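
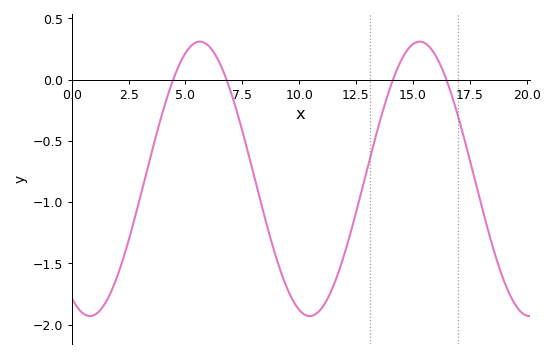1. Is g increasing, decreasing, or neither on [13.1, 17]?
neither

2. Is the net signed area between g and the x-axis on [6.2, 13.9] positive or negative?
negative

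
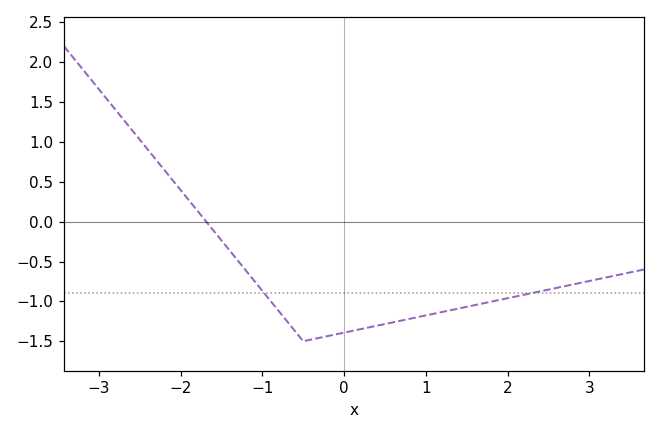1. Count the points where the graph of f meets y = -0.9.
2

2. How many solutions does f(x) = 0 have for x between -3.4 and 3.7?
1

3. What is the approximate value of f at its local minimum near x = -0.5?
-1.5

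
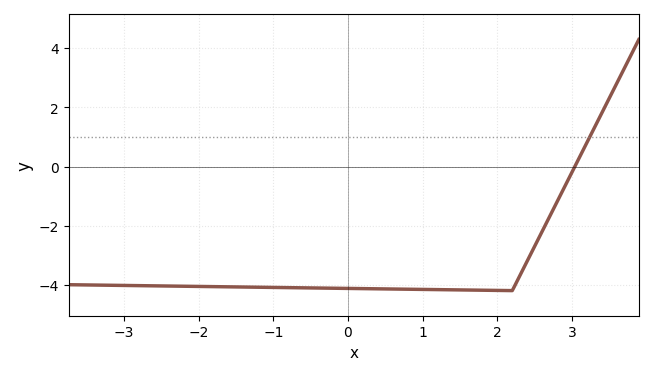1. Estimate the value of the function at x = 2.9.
-0.6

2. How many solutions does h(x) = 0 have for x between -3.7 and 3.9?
1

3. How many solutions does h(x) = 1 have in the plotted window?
1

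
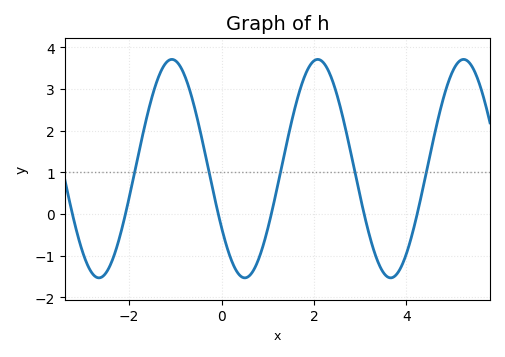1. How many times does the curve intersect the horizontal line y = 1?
5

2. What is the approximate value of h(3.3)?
-0.888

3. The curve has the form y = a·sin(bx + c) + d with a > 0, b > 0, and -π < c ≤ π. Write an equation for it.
y = 2.62sin(1.99x - 2.57) + 1.09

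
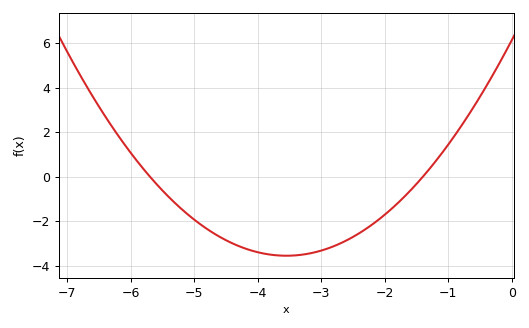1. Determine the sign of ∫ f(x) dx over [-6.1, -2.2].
negative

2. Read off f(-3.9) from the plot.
-3.46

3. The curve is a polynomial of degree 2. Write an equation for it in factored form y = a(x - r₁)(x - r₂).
y = 0.77(x + 5.7)(x + 1.4)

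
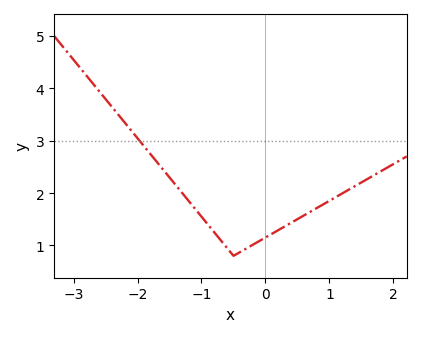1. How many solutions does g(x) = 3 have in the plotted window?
1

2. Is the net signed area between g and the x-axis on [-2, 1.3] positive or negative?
positive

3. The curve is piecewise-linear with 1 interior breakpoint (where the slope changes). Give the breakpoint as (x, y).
(-0.5, 0.8)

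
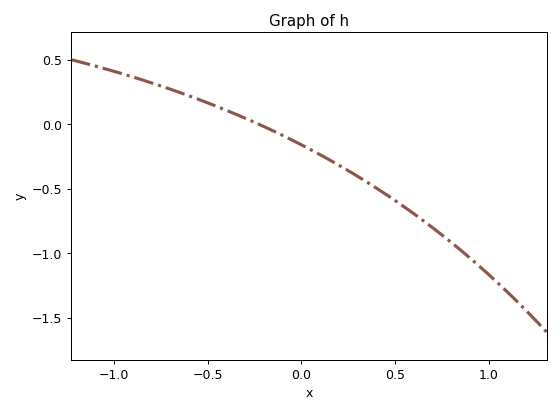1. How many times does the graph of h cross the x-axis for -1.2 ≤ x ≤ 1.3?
1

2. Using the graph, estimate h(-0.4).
0.1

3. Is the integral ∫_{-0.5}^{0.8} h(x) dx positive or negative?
negative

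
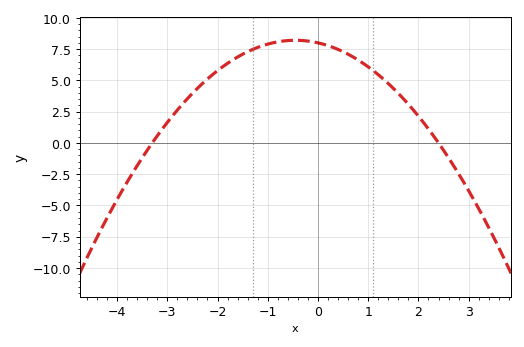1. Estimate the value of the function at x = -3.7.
-2.5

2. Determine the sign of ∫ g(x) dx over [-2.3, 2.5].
positive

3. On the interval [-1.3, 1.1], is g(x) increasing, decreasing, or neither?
neither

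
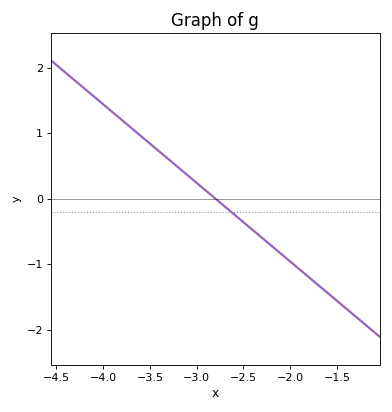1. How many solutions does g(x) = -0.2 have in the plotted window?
1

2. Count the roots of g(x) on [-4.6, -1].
1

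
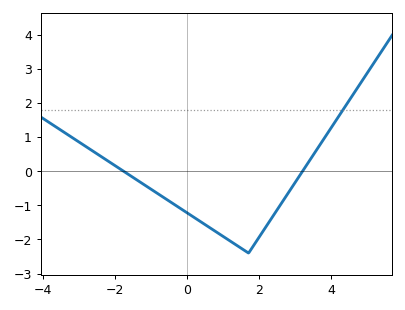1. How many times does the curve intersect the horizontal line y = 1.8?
1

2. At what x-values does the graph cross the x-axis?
-1.76, 3.19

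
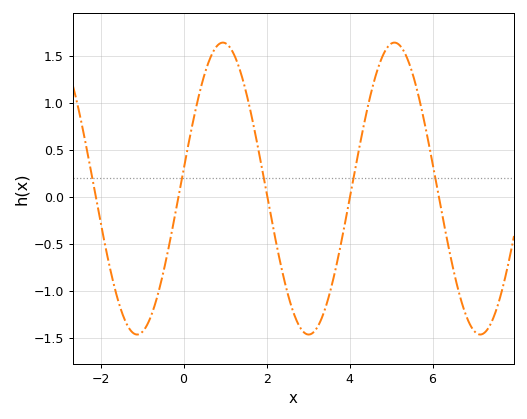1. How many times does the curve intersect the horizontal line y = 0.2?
5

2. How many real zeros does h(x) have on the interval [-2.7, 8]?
5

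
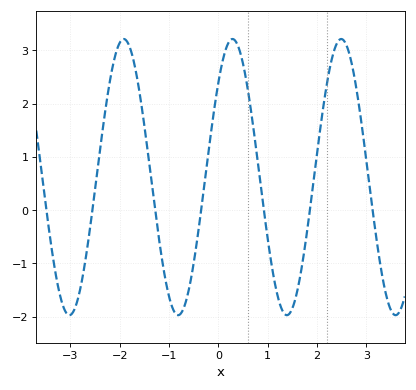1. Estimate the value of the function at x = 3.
0.942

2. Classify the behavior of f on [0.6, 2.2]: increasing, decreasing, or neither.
neither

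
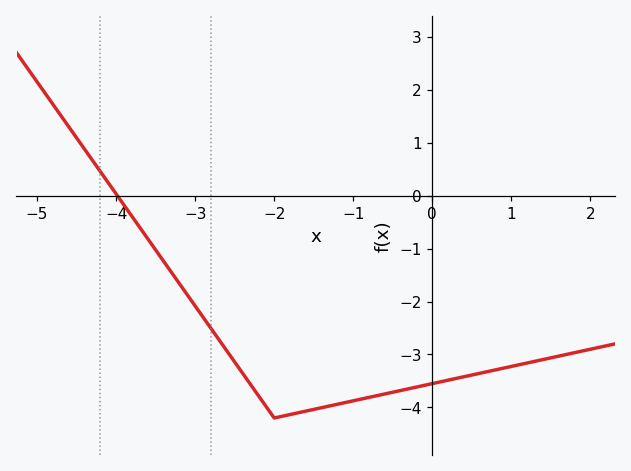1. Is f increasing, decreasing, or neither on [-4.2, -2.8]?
decreasing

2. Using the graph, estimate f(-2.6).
-2.9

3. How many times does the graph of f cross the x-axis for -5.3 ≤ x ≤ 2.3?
1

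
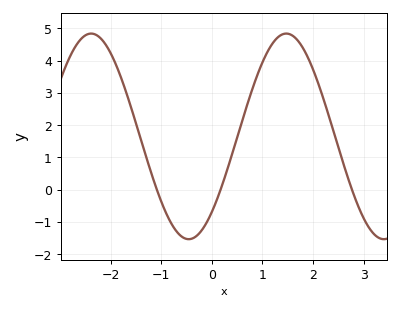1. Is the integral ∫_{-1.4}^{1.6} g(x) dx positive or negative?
positive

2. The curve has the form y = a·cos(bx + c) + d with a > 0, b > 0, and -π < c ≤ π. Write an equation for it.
y = 3.19cos(1.63x - 2.4) + 1.65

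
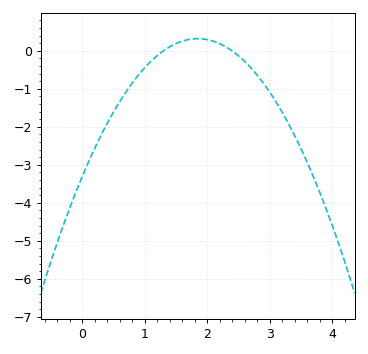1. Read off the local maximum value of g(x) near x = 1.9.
0.3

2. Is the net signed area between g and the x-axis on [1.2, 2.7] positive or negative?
positive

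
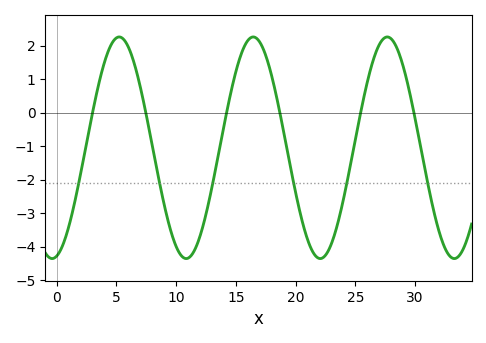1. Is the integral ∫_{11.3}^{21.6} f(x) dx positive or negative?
negative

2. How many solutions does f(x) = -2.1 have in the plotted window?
6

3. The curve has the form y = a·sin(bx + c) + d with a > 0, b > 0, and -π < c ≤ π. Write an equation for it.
y = 3.31sin(0.56x - 1.4) - 1.05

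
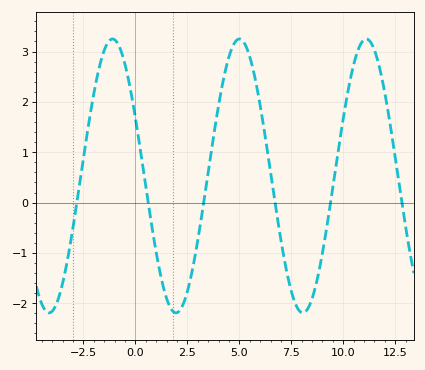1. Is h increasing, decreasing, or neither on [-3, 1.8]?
neither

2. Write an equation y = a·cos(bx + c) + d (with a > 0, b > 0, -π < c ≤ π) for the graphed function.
y = 2.72cos(1x + 1.1) + 0.53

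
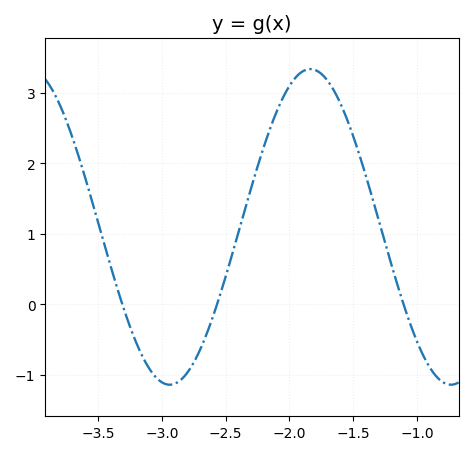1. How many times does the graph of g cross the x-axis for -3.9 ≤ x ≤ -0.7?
3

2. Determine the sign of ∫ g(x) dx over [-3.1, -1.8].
positive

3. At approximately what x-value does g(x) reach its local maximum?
-1.85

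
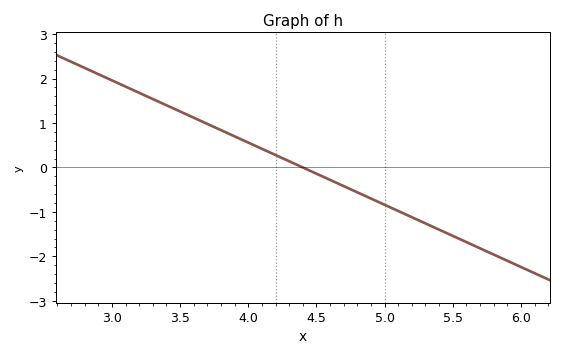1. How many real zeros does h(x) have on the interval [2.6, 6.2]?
1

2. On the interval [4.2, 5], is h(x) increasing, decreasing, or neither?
decreasing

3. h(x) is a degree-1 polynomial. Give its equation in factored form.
y = -1.4(x - 4.4)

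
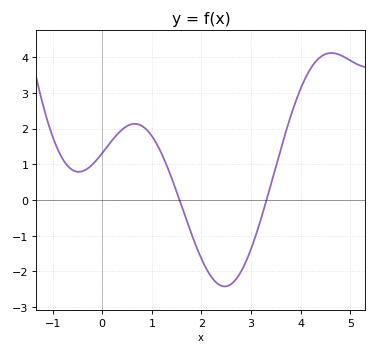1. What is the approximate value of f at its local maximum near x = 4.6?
4.11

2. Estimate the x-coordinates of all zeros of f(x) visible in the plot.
1.56, 3.31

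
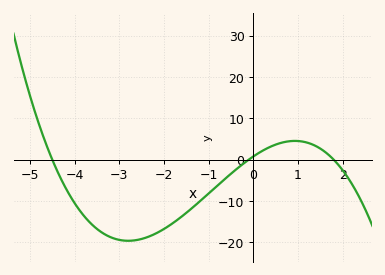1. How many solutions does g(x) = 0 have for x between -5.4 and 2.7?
3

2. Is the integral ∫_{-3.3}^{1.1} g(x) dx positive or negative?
negative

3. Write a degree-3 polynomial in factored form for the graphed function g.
y = -0.93(x + 4.5)(x + 0.1)(x - 1.8)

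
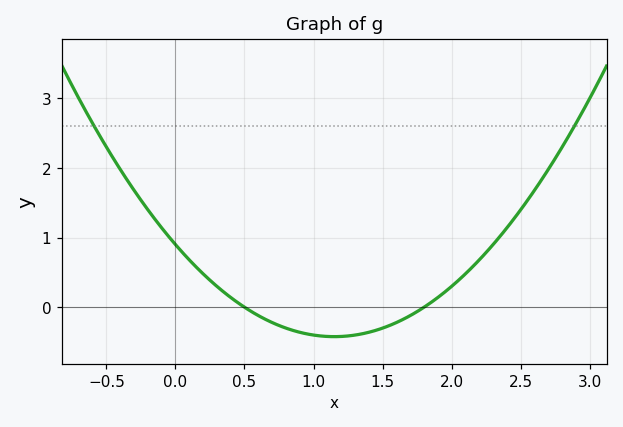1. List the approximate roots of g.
0.5, 1.8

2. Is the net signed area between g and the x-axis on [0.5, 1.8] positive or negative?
negative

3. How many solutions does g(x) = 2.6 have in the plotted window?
2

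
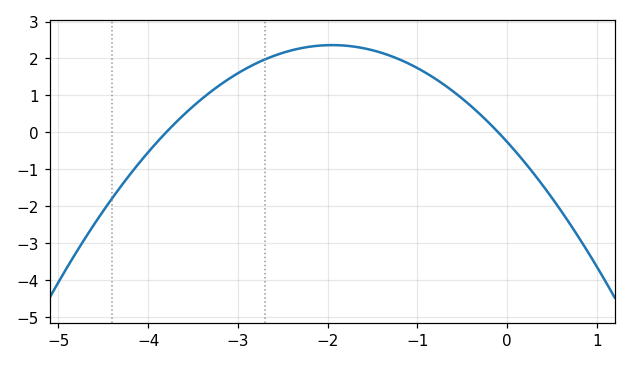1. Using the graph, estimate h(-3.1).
1.4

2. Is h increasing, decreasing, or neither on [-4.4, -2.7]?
increasing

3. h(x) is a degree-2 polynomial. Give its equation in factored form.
y = -0.69(x + 3.8)(x + 0.1)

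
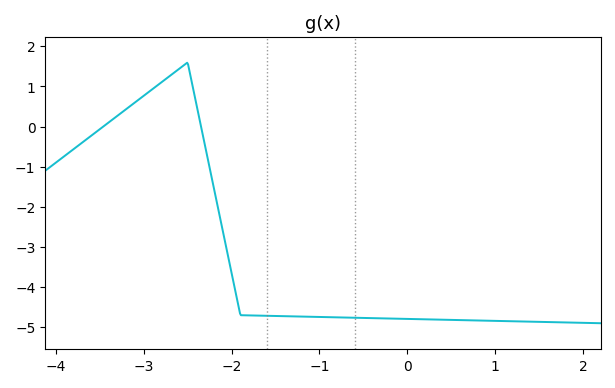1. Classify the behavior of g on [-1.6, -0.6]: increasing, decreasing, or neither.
decreasing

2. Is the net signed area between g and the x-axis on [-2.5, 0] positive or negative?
negative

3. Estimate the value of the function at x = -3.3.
0.267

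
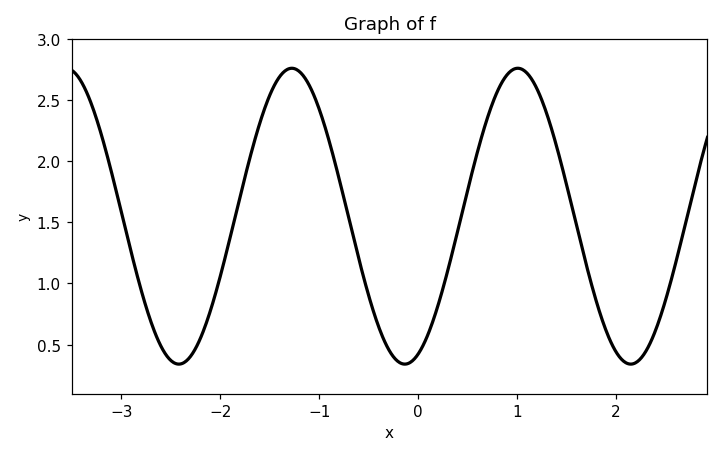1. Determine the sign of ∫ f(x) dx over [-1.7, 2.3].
positive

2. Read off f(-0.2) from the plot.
0.35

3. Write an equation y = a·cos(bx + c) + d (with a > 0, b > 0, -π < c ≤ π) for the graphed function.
y = 1.21cos(2.8x - 2.8) + 1.55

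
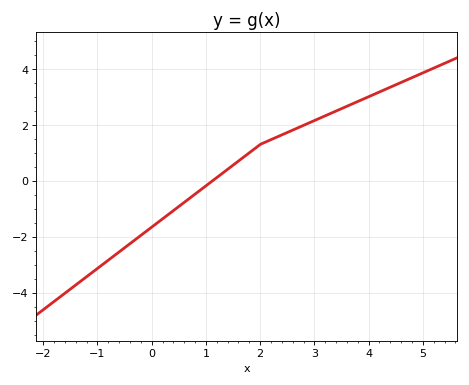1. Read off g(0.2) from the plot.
-1.36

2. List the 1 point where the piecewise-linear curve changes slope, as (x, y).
(2, 1.3)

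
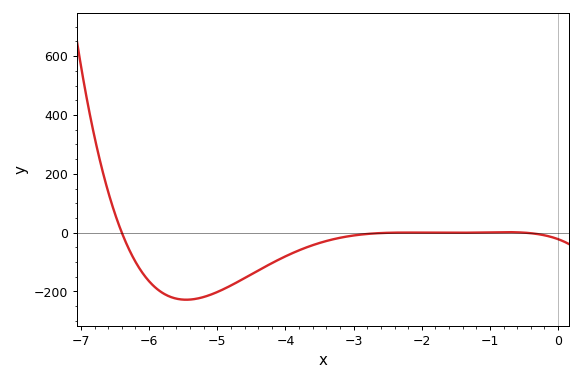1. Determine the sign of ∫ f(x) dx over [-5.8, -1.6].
negative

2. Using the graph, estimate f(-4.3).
-116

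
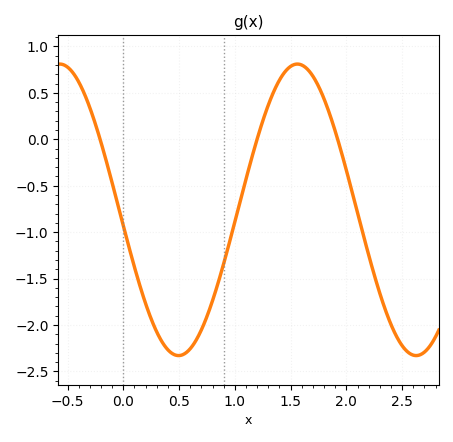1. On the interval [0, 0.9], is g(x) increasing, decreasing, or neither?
neither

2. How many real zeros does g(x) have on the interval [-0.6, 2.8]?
3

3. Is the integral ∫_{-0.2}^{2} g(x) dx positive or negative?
negative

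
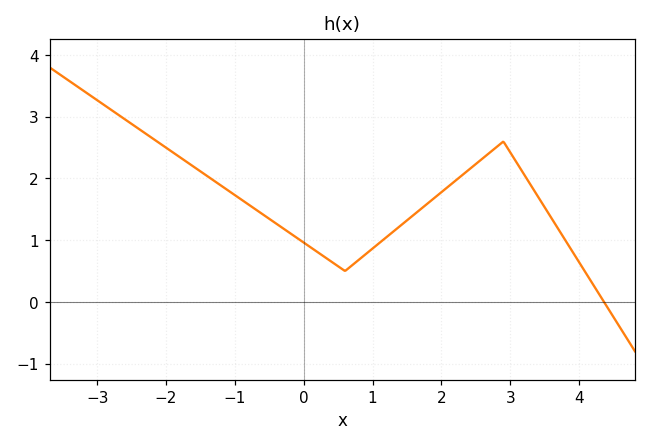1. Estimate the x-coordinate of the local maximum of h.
2.8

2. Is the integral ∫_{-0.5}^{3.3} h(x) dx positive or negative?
positive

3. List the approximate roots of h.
4.4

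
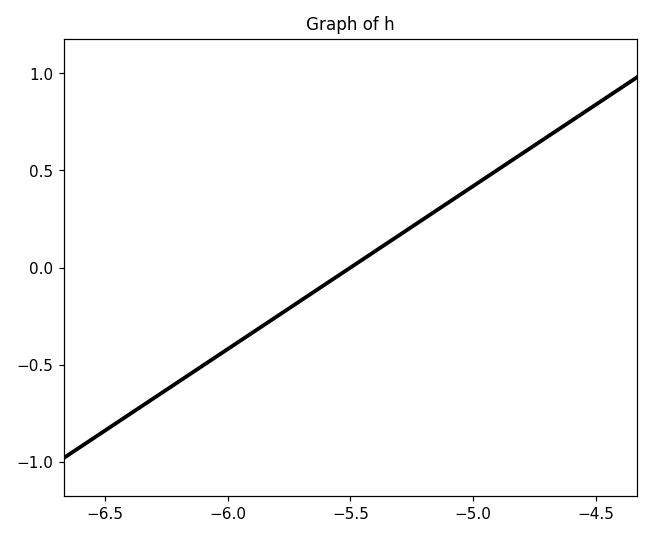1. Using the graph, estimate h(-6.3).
-0.672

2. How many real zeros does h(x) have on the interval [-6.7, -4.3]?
1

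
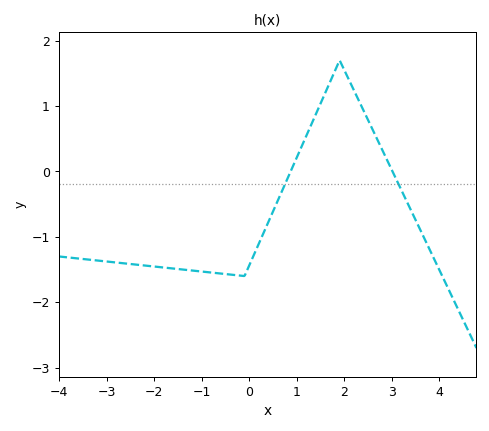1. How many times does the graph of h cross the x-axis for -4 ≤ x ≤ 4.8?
2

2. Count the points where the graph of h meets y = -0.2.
2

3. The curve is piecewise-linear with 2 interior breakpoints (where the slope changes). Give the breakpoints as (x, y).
(-0.1, -1.6); (1.9, 1.7)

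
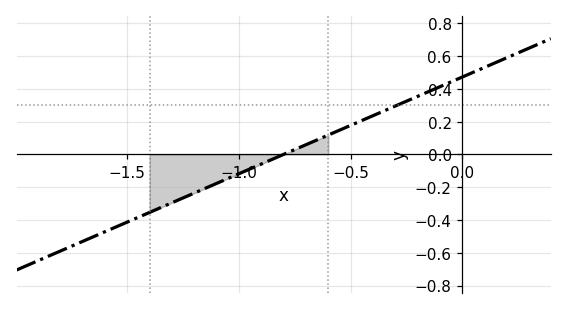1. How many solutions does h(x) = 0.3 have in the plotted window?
1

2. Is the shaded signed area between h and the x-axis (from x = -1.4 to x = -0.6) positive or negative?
negative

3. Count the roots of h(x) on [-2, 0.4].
1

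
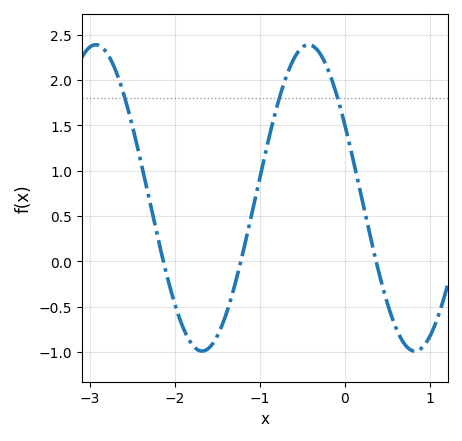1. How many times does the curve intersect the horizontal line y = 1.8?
3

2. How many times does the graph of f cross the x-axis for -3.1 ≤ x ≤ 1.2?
3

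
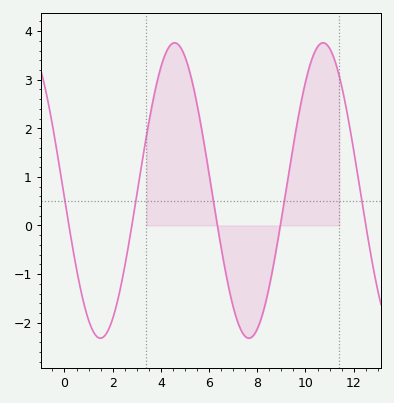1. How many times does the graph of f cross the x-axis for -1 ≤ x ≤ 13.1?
5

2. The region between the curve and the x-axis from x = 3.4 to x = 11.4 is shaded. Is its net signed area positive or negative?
positive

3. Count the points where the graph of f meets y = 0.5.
5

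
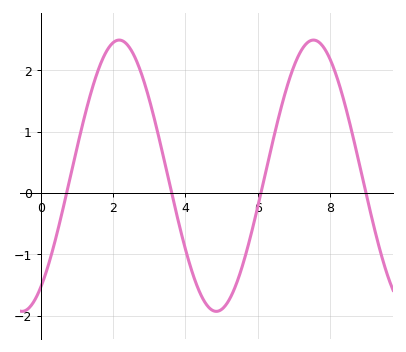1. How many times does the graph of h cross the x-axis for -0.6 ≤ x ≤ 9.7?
4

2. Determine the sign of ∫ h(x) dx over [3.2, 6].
negative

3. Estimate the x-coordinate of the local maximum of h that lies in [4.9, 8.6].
7.54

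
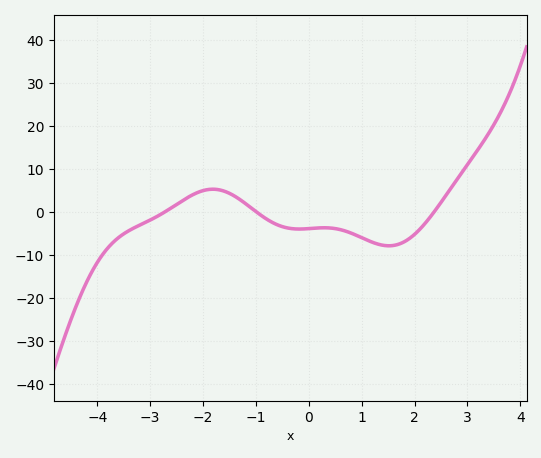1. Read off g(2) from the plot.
-5.2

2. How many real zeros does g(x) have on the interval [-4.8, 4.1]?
3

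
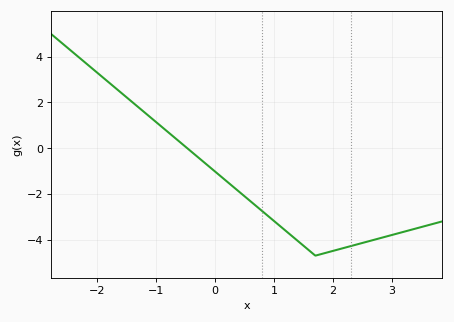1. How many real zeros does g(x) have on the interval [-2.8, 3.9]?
1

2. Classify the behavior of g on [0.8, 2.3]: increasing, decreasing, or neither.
neither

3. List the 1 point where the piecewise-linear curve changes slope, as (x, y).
(1.7, -4.7)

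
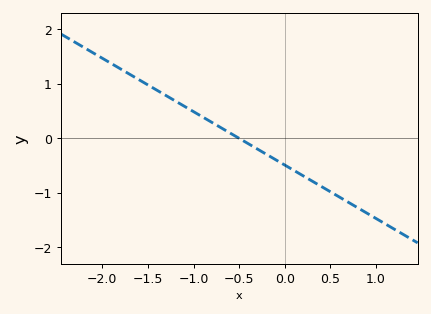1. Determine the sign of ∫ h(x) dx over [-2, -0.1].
positive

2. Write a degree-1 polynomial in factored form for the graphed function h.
y = -0.98(x + 0.5)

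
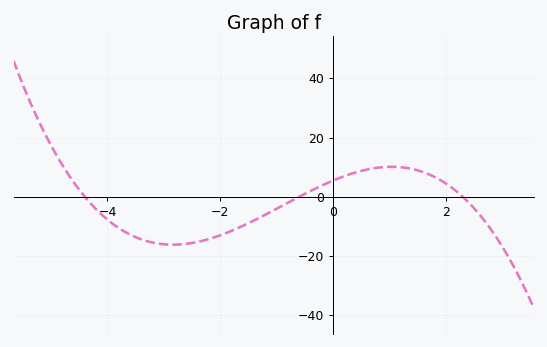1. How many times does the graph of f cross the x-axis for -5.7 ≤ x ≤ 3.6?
3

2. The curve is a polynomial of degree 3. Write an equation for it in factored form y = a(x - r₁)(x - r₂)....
y = -0.9(x + 4.4)(x + 0.6)(x - 2.3)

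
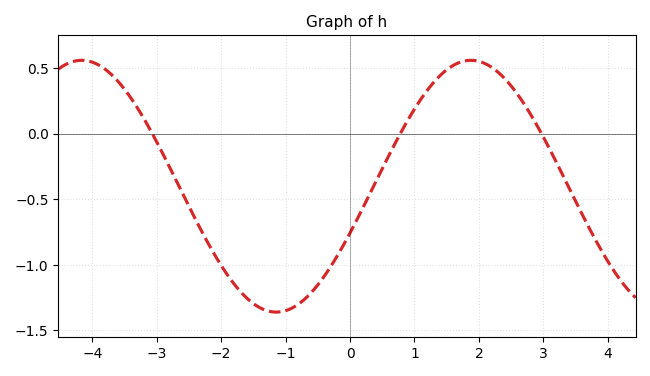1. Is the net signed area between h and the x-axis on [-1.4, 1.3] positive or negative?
negative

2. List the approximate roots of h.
-3.07, 0.779, 2.97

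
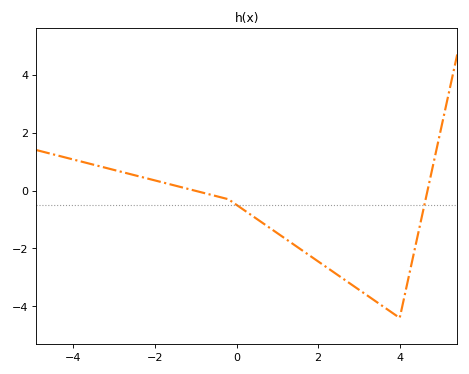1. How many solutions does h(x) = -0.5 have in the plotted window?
2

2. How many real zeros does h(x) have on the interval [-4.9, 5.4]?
2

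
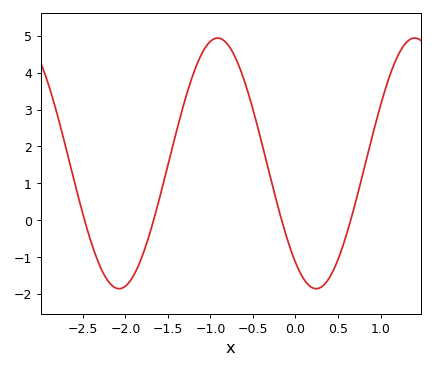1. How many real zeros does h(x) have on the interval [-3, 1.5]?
4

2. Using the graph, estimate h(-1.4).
2.4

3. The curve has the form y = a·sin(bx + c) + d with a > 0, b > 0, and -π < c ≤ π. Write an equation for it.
y = 3.4sin(2.7x - 2.2) + 1.54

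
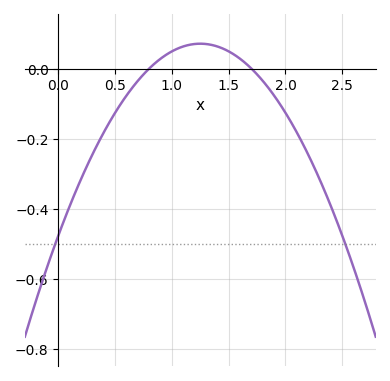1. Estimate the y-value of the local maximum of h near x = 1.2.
0.08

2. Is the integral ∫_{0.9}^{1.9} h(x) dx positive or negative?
positive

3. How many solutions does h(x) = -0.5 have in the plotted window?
2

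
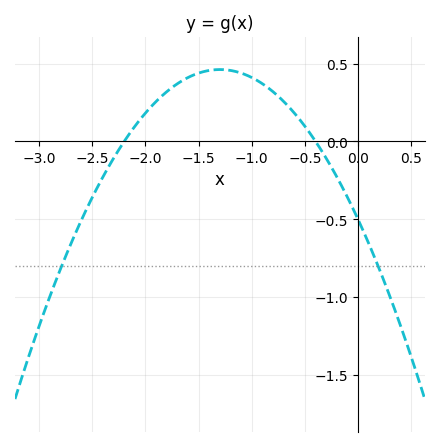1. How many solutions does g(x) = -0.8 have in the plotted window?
2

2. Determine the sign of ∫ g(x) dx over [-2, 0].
positive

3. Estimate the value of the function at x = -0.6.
0.2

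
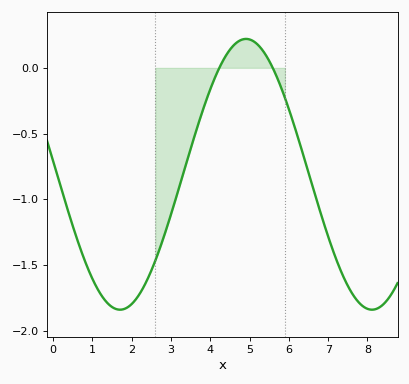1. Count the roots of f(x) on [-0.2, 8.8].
2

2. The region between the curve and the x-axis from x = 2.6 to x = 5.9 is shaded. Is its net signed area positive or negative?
negative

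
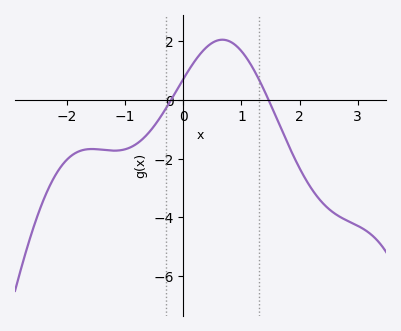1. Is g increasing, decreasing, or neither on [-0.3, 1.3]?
neither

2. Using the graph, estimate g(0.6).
2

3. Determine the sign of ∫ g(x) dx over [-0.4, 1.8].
positive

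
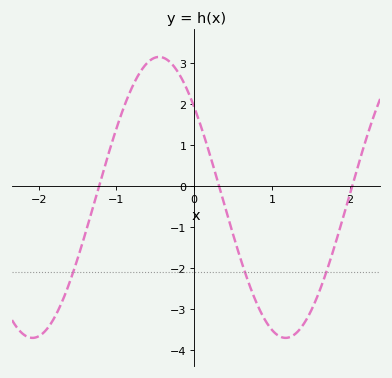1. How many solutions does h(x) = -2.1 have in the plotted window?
3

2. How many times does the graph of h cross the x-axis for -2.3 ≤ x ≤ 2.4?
3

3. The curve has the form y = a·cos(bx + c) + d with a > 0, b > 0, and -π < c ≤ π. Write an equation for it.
y = 3.43cos(1.9x + 0.87) - 0.27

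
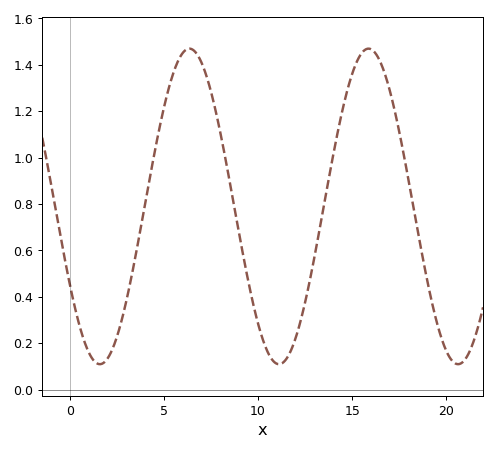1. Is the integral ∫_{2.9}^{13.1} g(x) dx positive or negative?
positive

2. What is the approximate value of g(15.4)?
1.44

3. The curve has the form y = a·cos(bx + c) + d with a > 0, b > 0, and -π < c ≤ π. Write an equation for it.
y = 0.68cos(0.66x + 2.09) + 0.79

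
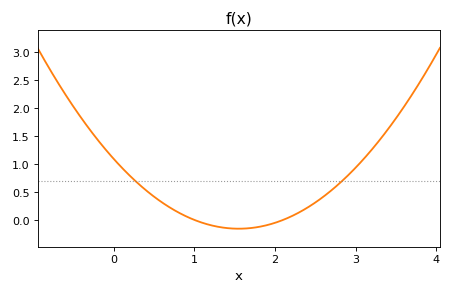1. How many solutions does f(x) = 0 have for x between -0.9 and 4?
2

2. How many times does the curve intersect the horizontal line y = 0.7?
2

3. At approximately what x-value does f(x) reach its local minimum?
1.6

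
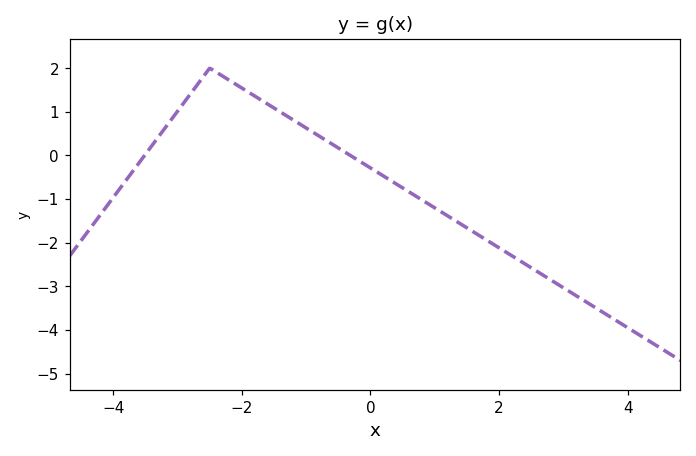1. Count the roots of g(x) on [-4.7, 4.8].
2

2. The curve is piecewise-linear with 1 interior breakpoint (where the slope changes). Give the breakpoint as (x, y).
(-2.5, 2)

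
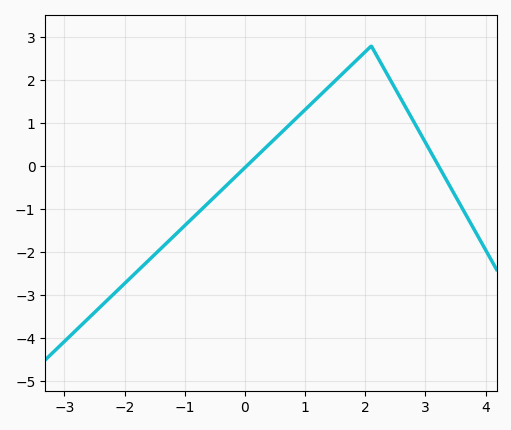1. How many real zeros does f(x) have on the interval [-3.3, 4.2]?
2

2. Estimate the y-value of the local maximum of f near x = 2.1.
2.8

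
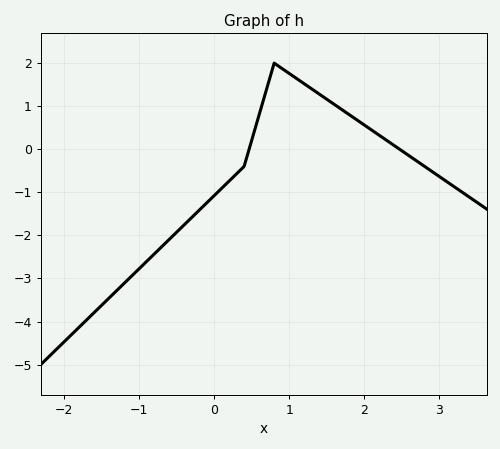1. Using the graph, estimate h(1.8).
0.8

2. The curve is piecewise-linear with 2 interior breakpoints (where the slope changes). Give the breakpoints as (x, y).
(0.4, -0.4); (0.8, 2)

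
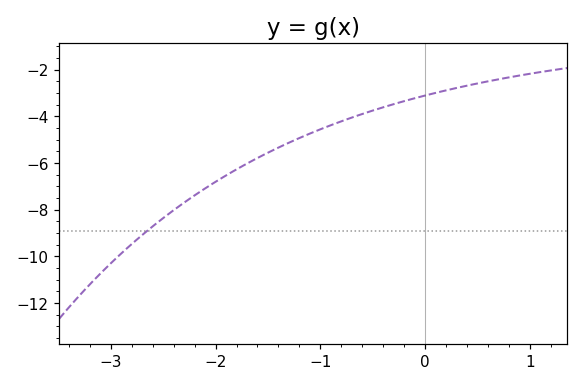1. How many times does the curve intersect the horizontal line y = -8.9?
1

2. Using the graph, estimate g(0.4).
-2.6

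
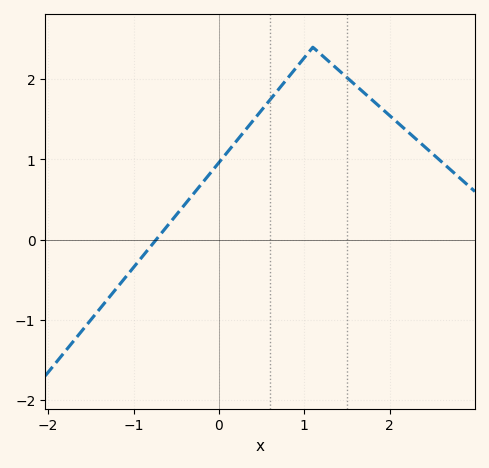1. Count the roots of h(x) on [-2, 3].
1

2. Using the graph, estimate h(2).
1.55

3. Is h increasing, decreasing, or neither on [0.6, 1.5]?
neither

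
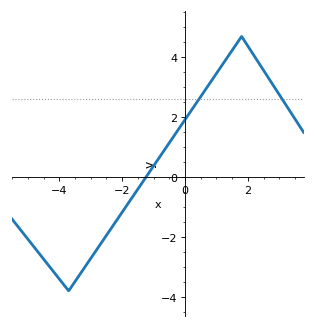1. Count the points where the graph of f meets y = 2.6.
2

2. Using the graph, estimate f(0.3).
2.38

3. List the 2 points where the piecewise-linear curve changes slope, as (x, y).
(-3.7, -3.8); (1.8, 4.7)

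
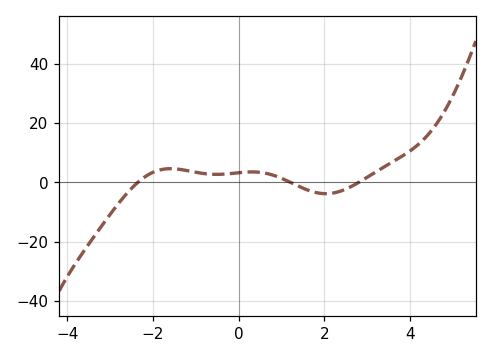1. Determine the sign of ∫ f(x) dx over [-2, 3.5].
positive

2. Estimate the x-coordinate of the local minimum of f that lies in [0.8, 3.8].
2.03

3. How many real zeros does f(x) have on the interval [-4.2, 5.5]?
3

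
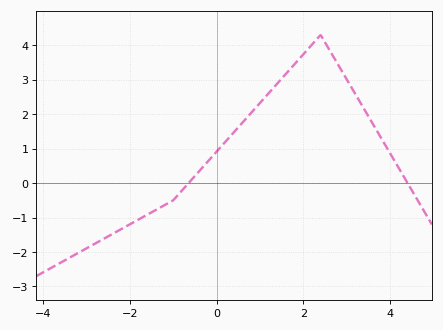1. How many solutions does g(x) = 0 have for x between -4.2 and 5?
2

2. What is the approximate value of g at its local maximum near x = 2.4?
4.3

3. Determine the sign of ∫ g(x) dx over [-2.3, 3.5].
positive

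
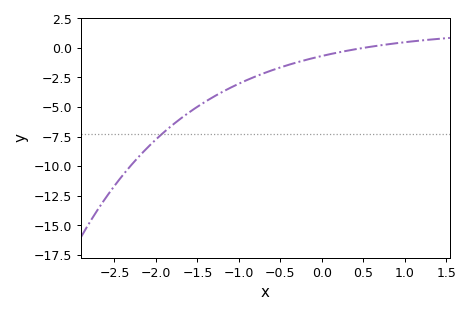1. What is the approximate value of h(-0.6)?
-1.8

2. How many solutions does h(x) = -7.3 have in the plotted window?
1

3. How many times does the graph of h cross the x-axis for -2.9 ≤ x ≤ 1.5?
1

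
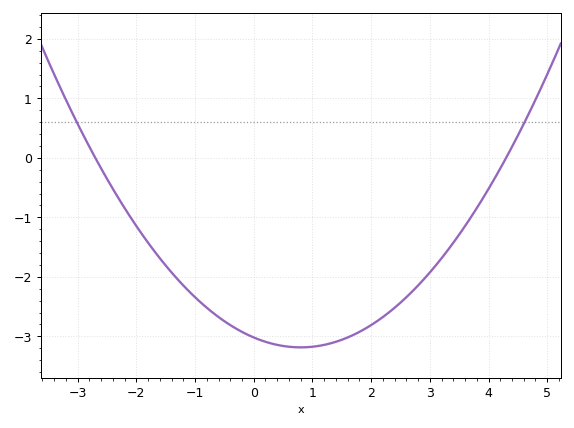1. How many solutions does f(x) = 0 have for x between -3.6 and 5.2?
2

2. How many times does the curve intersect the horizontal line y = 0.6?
2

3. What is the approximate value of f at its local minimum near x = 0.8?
-3.2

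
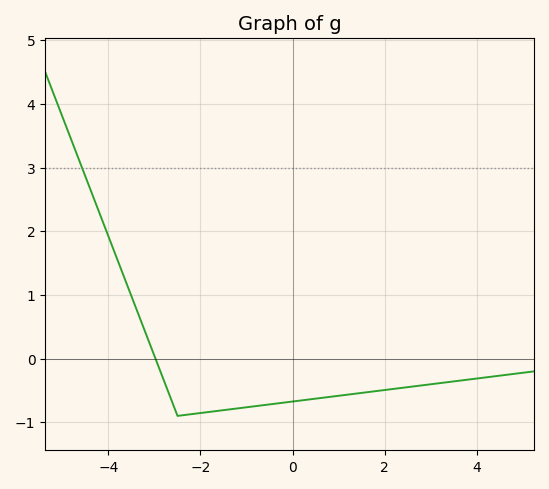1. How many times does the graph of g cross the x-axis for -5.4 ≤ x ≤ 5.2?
1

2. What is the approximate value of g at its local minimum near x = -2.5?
-0.9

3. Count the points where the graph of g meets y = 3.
1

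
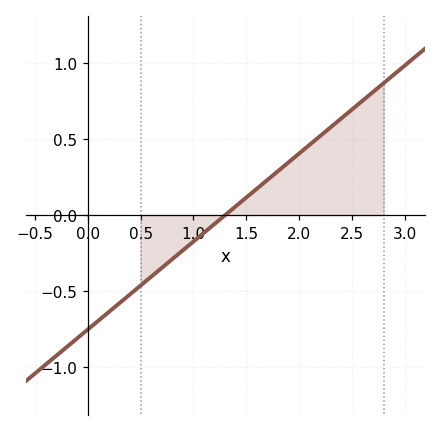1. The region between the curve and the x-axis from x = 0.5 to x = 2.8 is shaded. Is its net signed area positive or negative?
positive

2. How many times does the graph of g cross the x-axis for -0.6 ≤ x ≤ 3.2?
1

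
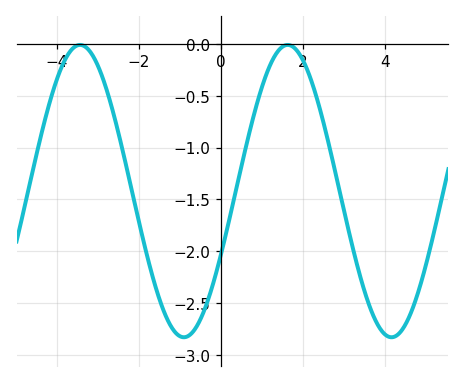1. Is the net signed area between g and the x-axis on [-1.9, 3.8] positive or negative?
negative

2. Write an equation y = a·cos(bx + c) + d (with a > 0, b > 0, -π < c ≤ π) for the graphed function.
y = 1.41cos(1.24x - 2.02) - 1.42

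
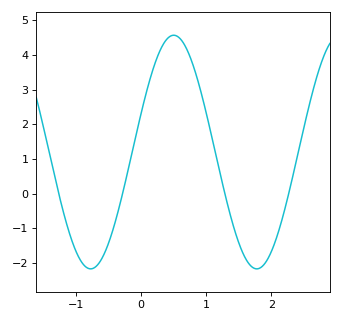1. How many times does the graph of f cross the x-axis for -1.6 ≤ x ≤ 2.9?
4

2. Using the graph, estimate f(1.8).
-2.2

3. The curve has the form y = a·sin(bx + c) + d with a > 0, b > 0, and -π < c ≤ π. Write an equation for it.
y = 3.37sin(2.5x + 0.34) + 1.2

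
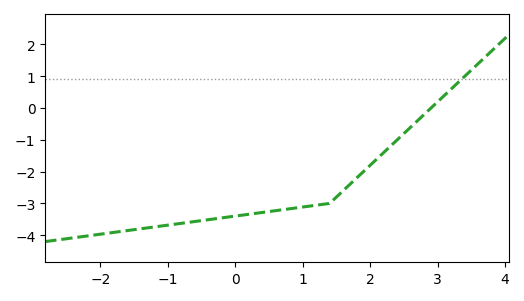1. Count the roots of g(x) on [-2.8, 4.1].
1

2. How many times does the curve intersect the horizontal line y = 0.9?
1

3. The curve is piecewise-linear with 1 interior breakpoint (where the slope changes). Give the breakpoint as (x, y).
(1.4, -3)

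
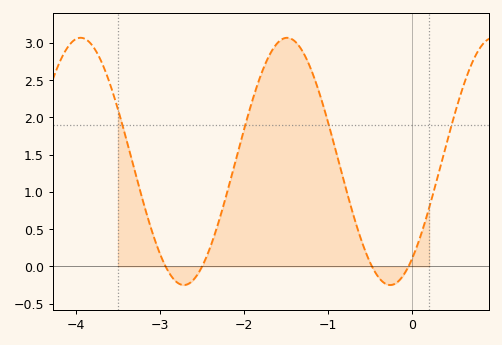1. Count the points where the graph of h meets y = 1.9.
4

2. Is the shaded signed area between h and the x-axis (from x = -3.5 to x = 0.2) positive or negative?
positive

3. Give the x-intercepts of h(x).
-2.93, -2.5, -0.48, -0.045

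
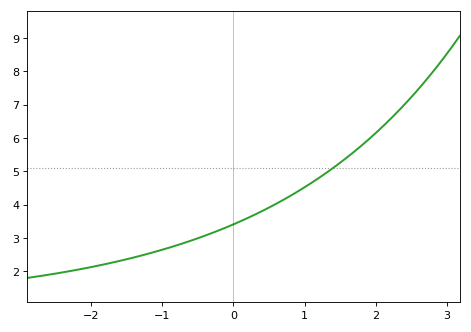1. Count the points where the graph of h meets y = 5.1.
1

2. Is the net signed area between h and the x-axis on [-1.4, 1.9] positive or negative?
positive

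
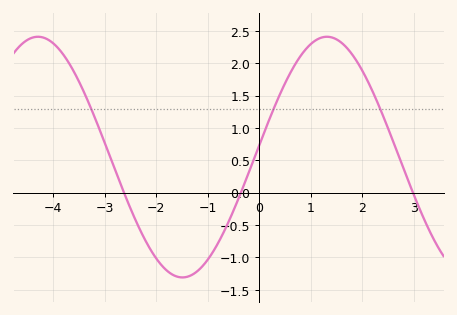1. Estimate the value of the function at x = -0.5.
-0.3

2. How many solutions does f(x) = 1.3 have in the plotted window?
3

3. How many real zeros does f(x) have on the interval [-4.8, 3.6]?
3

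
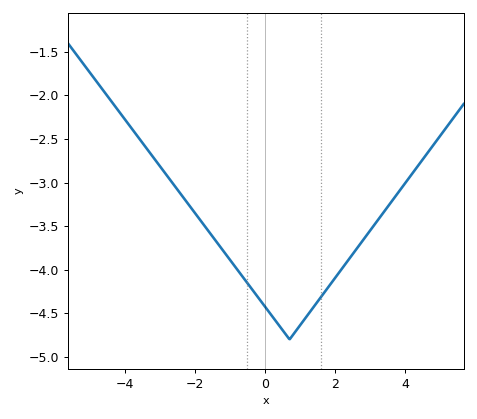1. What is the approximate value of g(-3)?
-2.8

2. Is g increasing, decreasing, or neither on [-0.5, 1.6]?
neither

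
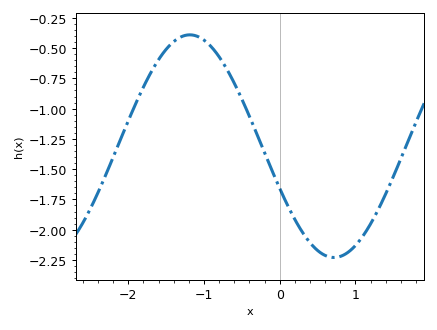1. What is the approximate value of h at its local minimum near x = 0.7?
-2.23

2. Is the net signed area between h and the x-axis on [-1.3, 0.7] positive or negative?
negative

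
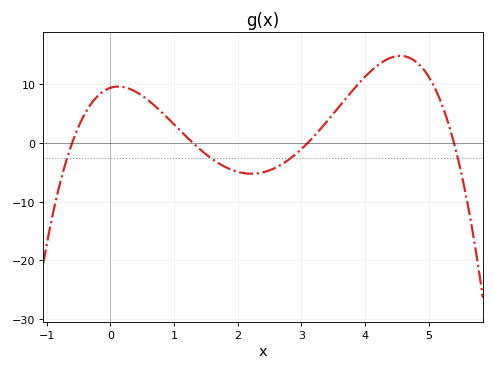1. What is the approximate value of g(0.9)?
4.28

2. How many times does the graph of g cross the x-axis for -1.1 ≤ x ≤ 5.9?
4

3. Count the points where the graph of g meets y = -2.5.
4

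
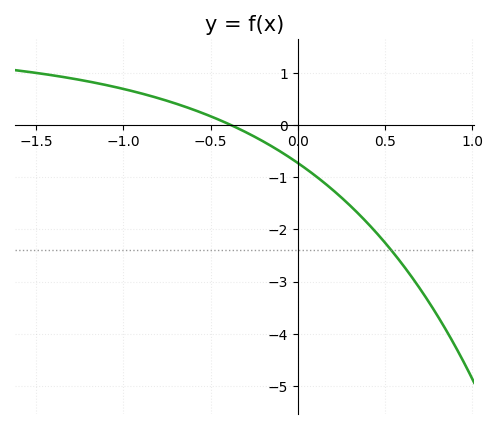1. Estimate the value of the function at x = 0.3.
-1.5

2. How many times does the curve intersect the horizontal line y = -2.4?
1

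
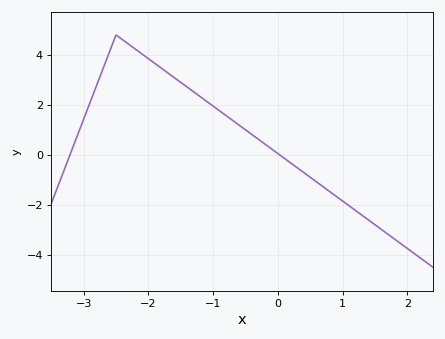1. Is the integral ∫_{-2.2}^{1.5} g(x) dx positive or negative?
positive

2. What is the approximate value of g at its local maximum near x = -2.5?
4.8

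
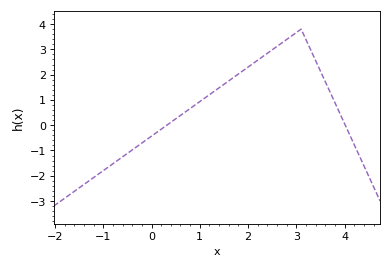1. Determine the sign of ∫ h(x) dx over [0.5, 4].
positive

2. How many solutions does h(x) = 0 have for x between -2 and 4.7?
2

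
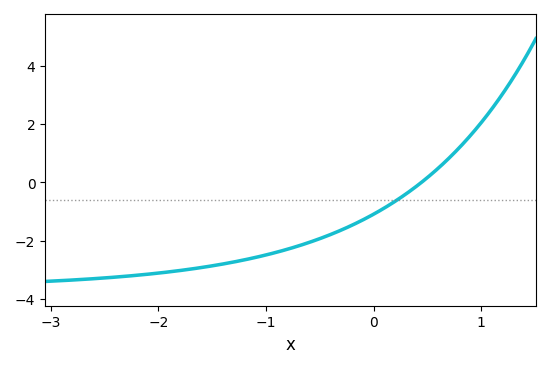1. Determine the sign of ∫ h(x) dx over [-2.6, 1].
negative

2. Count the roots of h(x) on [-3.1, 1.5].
1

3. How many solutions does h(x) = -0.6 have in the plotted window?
1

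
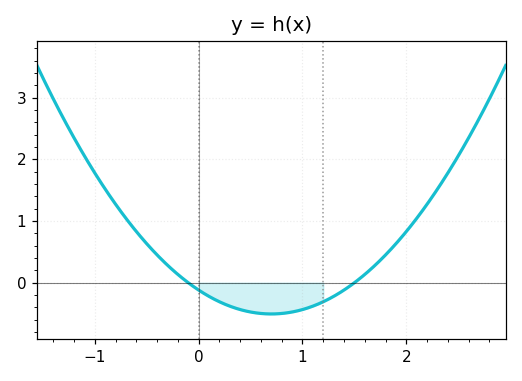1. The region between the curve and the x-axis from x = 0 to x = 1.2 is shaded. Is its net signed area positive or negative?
negative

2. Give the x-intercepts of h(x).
-0.1, 1.5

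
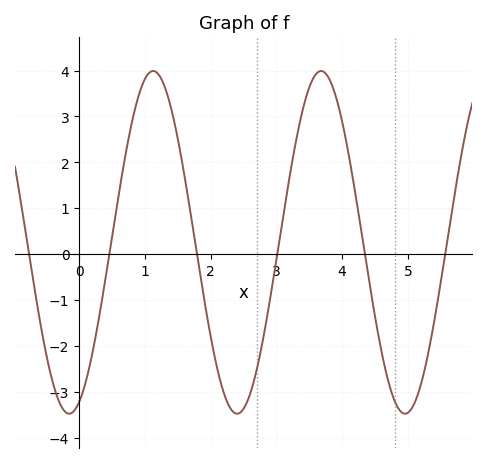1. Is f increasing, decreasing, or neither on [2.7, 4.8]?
neither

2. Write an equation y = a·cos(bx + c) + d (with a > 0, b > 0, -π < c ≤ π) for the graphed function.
y = 3.73cos(2.5x - 2.8) + 0.26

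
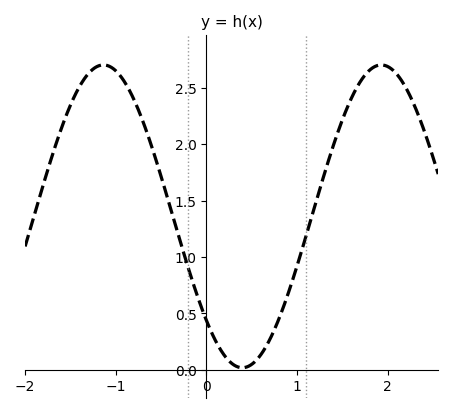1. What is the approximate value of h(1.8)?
2.65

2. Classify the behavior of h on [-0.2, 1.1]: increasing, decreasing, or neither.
neither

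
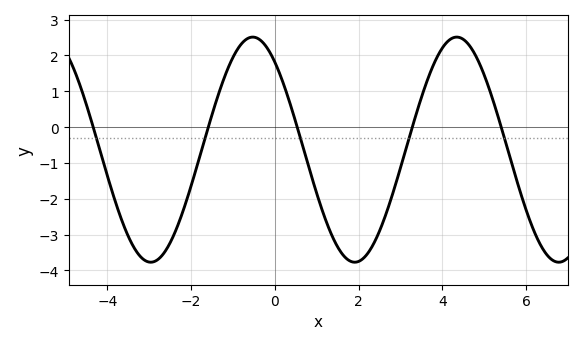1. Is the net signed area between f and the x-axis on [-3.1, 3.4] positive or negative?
negative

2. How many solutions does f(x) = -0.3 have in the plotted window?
5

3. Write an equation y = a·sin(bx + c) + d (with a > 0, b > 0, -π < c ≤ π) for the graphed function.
y = 3.14sin(1.29x + 2.25) - 0.63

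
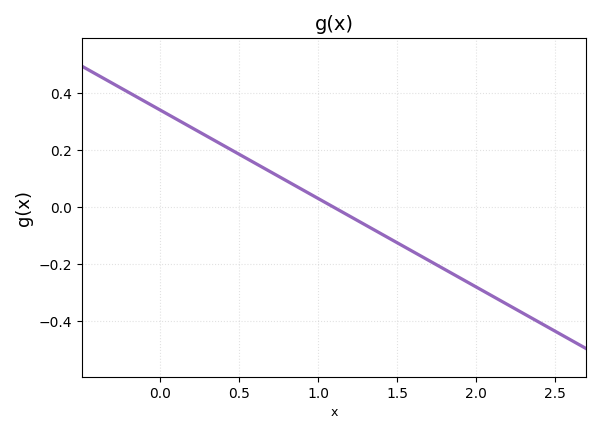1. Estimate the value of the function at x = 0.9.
0.06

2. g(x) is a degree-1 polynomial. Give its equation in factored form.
y = -0.31(x - 1.1)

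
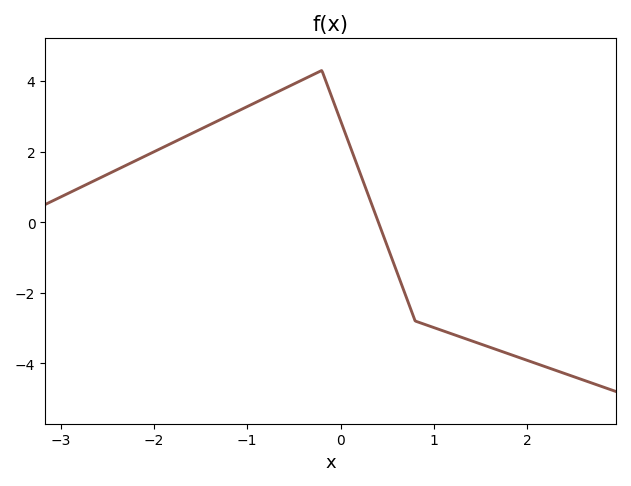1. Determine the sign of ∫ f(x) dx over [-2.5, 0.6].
positive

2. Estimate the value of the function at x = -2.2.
1.74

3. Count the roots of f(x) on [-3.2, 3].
1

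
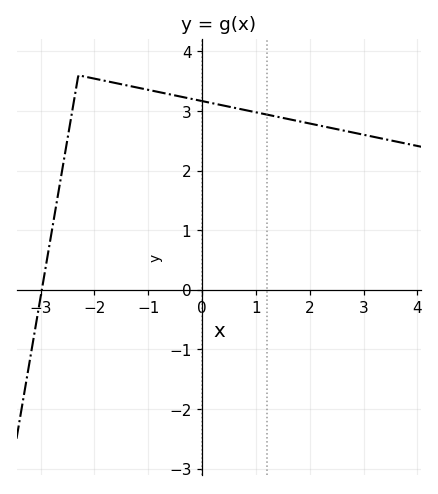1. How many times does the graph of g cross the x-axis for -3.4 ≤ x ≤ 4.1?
1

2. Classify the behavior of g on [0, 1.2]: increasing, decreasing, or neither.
decreasing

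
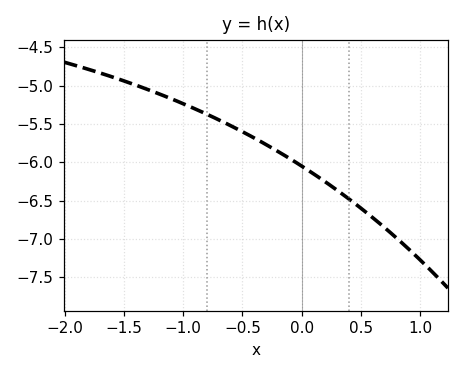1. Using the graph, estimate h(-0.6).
-5.5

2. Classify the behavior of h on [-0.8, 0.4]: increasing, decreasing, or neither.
decreasing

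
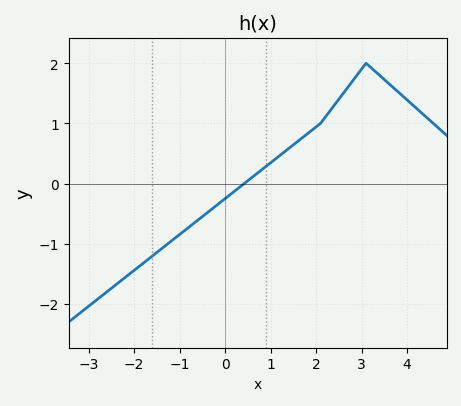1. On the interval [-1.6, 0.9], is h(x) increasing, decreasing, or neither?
increasing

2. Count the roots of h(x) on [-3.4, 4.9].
1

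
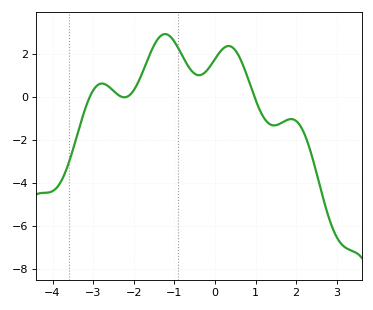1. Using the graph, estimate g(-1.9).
0.6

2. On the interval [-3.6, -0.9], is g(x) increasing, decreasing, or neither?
neither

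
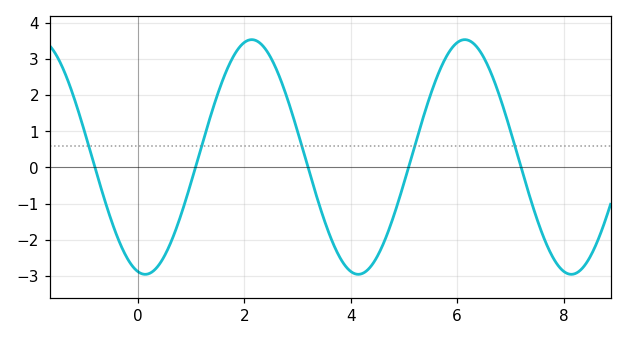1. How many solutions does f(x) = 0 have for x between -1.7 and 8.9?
5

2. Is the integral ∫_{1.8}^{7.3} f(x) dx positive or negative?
positive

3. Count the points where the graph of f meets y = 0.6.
5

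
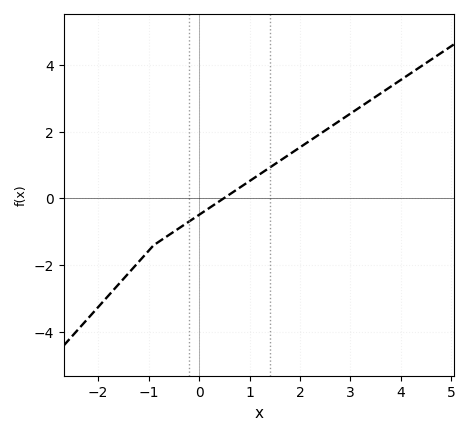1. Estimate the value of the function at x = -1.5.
-2.4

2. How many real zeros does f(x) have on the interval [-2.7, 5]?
1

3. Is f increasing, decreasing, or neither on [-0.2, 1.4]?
increasing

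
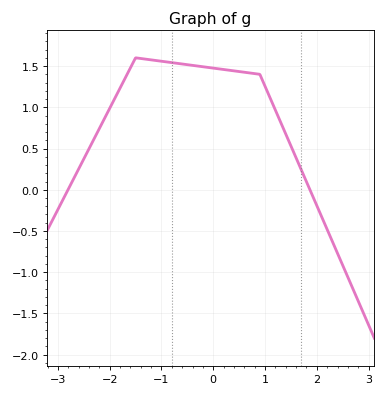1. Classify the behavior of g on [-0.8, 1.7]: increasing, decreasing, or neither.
decreasing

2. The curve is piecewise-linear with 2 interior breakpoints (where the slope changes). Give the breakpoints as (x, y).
(-1.5, 1.6); (0.9, 1.4)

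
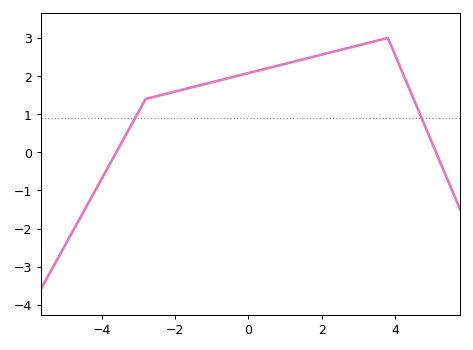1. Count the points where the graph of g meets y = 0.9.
2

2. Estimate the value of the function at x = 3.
2.81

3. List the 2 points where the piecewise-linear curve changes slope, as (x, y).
(-2.8, 1.4); (3.8, 3)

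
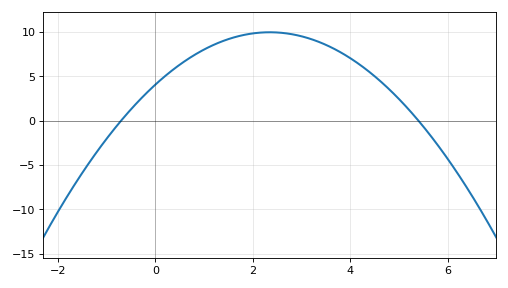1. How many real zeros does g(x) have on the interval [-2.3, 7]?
2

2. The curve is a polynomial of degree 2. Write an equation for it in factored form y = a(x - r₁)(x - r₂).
y = -1.07(x + 0.7)(x - 5.4)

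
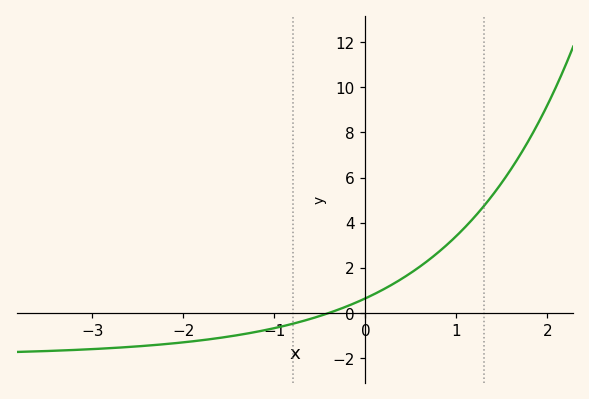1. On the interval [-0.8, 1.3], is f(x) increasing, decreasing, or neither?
increasing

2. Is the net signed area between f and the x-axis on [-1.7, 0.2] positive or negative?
negative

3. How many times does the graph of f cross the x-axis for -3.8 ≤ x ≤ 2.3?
1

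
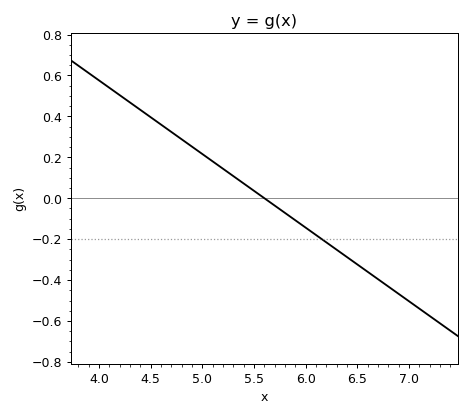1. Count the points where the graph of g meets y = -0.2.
1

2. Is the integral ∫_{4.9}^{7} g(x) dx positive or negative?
negative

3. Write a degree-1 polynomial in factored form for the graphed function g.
y = -0.36(x - 5.6)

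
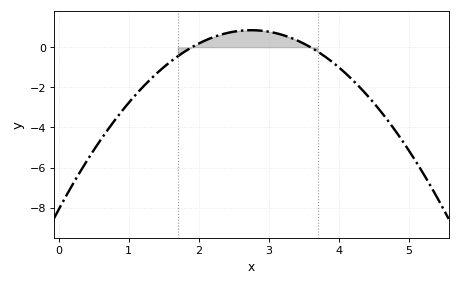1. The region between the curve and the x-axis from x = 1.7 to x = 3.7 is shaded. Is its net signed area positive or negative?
positive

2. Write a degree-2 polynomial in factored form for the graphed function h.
y = -1.18(x - 1.9)(x - 3.6)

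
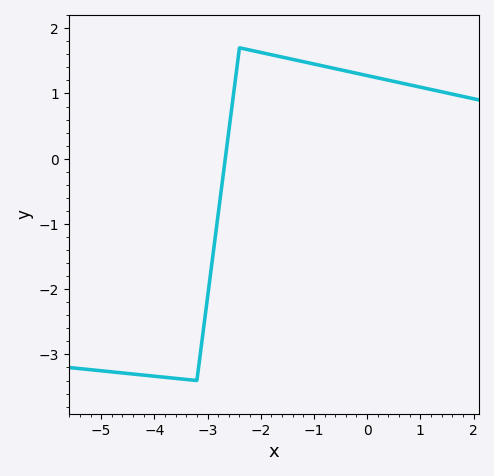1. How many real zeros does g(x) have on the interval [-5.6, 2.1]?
1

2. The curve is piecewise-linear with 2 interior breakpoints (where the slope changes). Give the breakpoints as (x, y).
(-3.2, -3.4); (-2.4, 1.7)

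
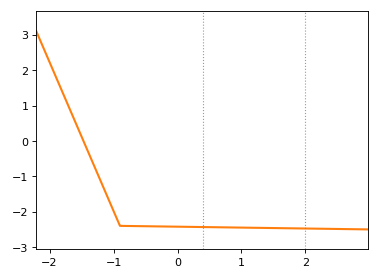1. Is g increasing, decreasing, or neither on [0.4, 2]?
decreasing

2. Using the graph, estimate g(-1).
-2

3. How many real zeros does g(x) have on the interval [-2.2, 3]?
1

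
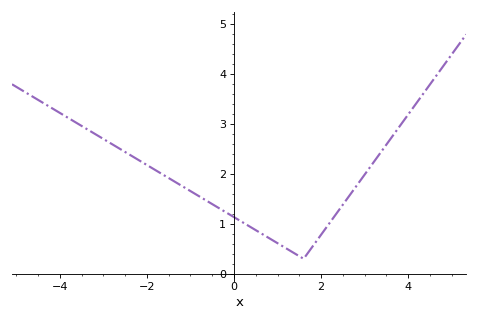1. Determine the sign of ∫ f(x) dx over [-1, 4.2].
positive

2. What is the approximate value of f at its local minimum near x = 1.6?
0.3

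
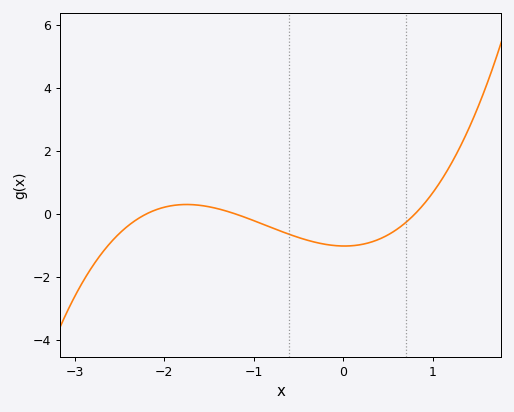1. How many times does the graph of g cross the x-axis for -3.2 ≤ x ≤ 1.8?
3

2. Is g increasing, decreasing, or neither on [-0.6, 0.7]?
neither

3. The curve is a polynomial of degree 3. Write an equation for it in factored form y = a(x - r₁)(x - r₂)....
y = 0.48(x + 2.2)(x + 1.2)(x - 0.8)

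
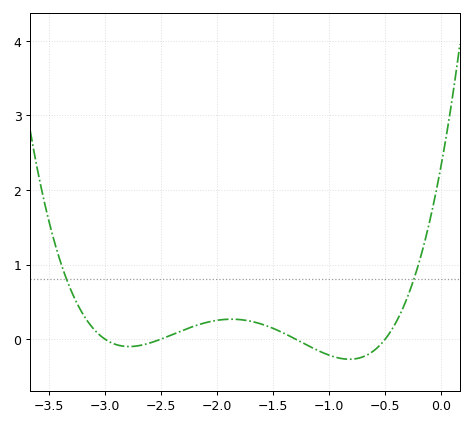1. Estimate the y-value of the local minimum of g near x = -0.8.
-0.3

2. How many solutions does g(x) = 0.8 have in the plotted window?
2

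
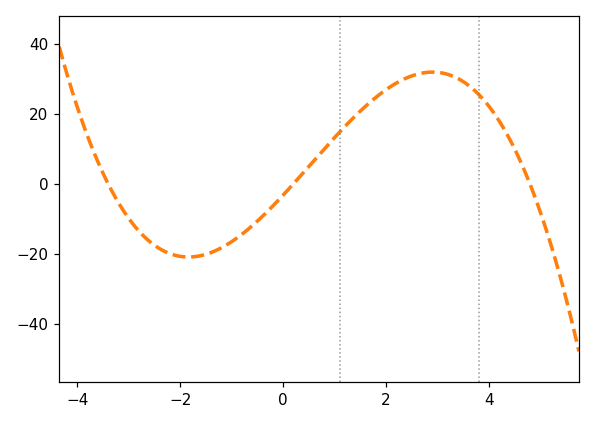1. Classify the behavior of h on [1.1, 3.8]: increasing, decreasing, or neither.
neither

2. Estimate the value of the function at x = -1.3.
-20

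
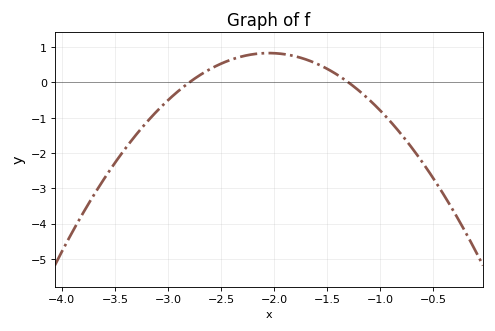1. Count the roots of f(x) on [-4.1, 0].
2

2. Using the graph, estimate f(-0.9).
-1.12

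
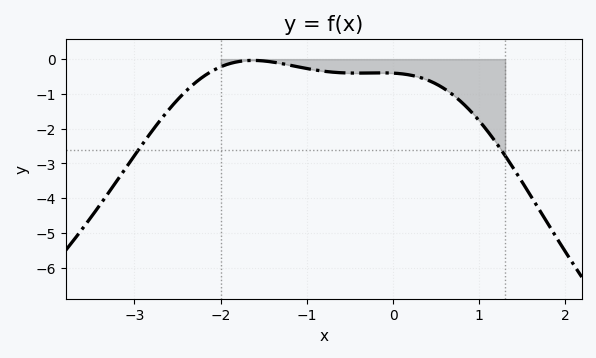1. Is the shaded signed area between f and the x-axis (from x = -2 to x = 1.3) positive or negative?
negative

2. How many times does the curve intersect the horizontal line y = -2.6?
2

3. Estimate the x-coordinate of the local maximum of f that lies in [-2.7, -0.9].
-1.6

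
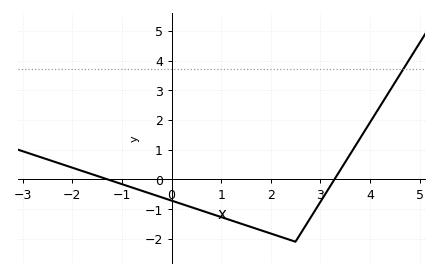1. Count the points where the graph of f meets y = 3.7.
1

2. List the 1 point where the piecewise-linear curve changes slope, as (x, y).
(2.5, -2.1)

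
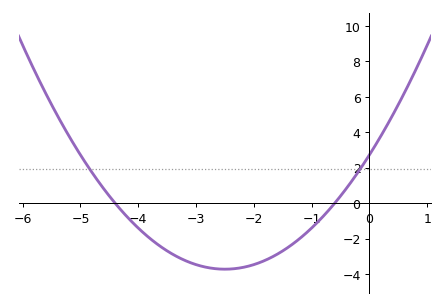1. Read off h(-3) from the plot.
-3.46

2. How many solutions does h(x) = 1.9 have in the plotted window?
2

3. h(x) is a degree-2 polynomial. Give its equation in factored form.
y = 1.03(x + 4.4)(x + 0.6)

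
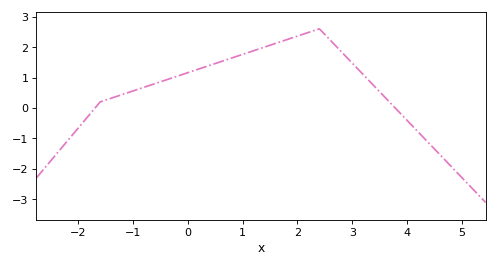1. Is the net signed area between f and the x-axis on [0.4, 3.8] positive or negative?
positive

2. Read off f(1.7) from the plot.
2.2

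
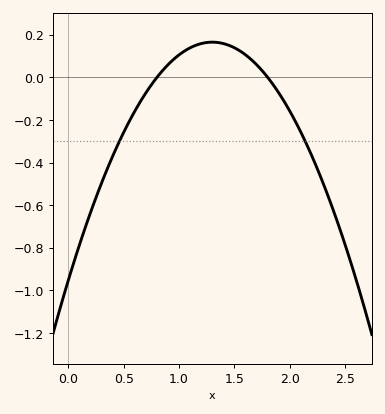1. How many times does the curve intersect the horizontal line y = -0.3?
2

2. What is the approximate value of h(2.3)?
-0.5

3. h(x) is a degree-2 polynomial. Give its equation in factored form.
y = -0.66(x - 0.8)(x - 1.8)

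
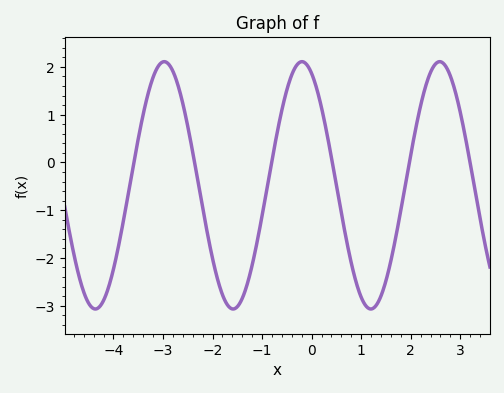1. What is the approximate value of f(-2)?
-2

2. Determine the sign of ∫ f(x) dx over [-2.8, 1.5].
negative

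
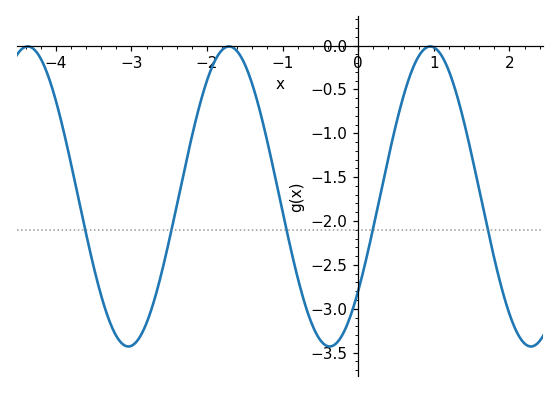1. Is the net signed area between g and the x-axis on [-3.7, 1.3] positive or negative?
negative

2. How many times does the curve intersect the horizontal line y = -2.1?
5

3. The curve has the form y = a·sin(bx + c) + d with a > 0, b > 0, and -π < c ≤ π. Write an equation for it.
y = 1.71sin(2.4x - 0.68) - 1.72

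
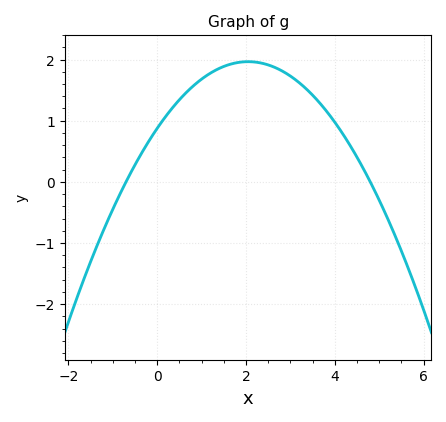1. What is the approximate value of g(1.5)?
1.9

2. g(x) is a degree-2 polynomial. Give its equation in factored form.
y = -0.26(x + 0.7)(x - 4.8)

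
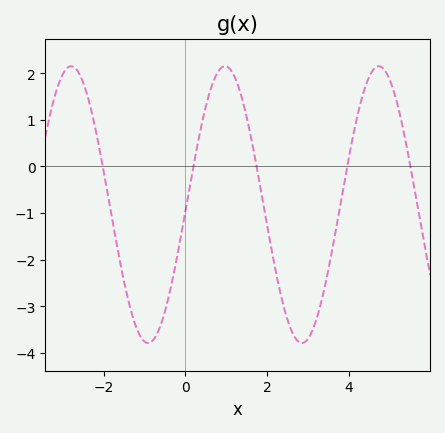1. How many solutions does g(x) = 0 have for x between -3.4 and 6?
5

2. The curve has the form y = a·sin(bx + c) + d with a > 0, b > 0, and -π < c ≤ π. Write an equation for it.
y = 2.97sin(1.7x - 0.05) - 0.82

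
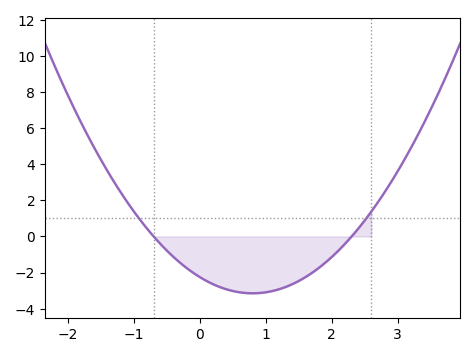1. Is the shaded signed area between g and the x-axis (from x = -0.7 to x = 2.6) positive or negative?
negative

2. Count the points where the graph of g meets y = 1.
2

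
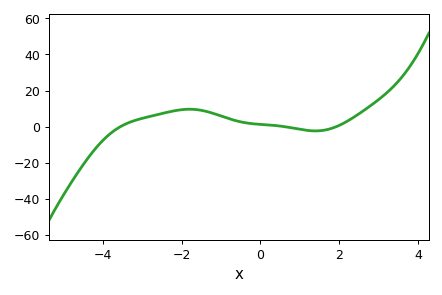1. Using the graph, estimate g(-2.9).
5.2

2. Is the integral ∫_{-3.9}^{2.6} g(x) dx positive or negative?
positive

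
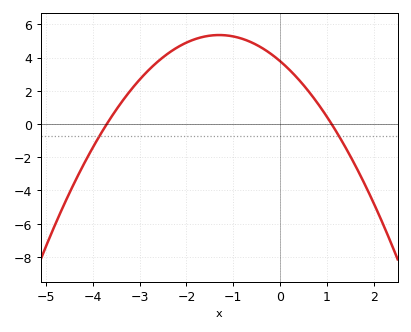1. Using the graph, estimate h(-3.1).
2.4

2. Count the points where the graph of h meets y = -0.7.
2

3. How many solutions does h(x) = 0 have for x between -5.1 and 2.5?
2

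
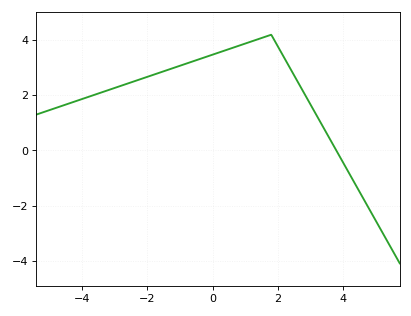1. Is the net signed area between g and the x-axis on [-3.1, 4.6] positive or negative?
positive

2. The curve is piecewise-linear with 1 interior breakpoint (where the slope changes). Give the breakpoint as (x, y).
(1.8, 4.2)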